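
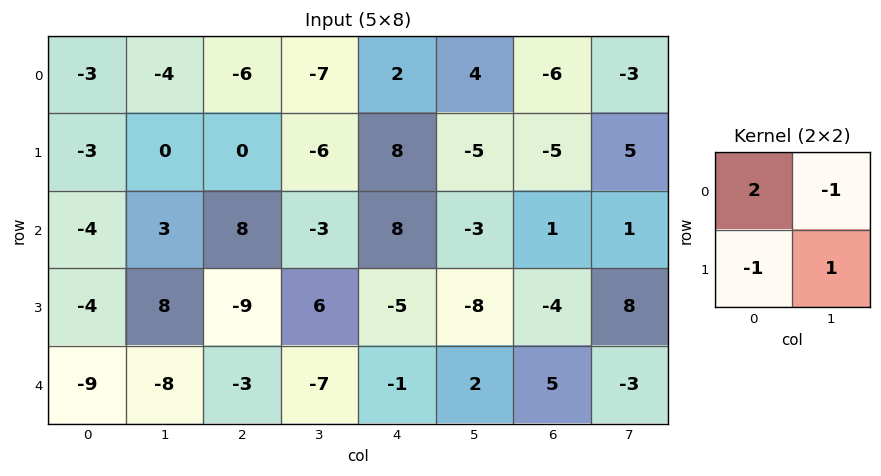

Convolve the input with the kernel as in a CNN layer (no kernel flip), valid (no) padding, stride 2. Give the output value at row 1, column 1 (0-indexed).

The receptive field on the input at this output position is [8 -3 / -9 6]. Elementwise product with the kernel and sum: 8·2 + -3·-1 + -9·-1 + 6·1.

34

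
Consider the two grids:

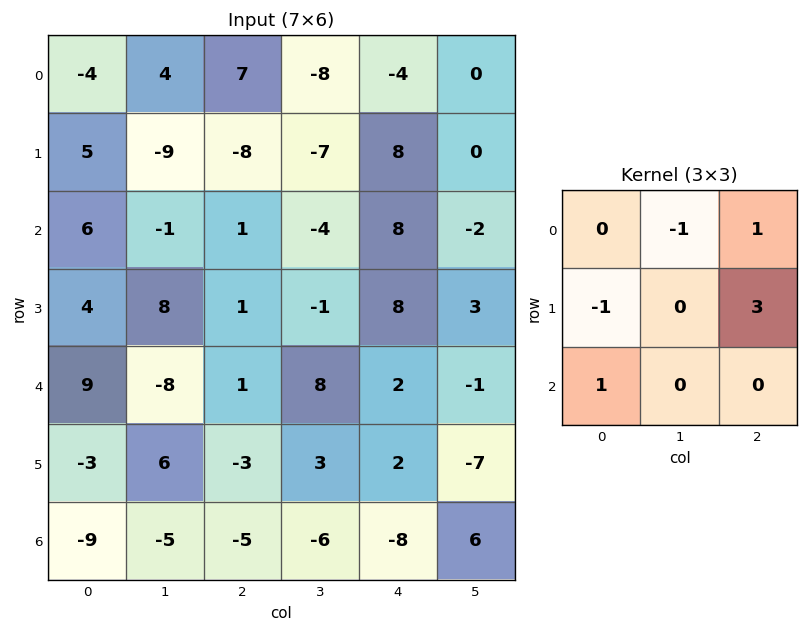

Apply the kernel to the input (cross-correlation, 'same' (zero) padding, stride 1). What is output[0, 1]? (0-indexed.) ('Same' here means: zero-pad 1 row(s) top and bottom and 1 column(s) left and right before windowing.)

30

The receptive field on the zero-padded input at this output position is [0 0 0 / -4 4 7 / 5 -9 -8]. Elementwise product with the kernel and sum: 0·-1 + 0·1 + -4·-1 + 7·3 + 5·1.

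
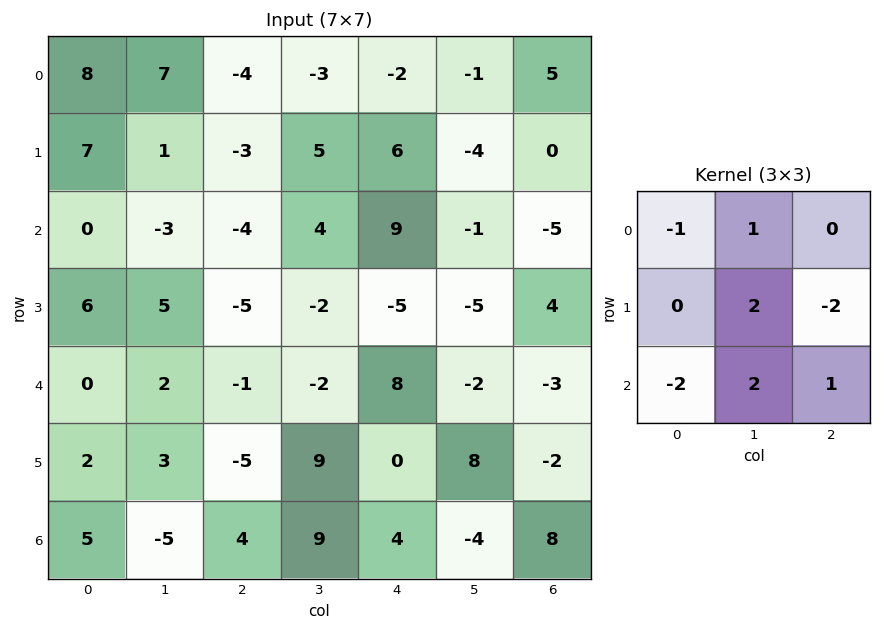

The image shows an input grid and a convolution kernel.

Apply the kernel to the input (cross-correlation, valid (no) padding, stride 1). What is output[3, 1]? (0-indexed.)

The receptive field on the input at this output position is [5 -5 -2 / 2 -1 -2 / 3 -5 9]. Elementwise product with the kernel and sum: 5·-1 + -5·1 + -1·2 + -2·-2 + 3·-2 + -5·2 + 9·1.

-15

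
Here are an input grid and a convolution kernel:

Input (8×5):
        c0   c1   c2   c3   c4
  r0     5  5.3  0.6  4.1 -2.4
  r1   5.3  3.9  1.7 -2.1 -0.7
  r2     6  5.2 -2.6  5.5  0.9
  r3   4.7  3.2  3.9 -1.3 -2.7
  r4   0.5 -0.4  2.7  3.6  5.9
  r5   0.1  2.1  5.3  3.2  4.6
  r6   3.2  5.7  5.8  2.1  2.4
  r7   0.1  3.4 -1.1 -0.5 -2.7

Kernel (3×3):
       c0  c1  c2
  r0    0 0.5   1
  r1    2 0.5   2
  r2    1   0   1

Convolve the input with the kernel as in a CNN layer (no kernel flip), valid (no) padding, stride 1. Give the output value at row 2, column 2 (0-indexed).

The receptive field on the input at this output position is [-2.6 5.5 0.9 / 3.9 -1.3 -2.7 / 2.7 3.6 5.9]. Elementwise product with the kernel and sum: 5.5·0.5 + 0.9·1 + 3.9·2 + -1.3·0.5 + -2.7·2 + 2.7·1 + 5.9·1.

14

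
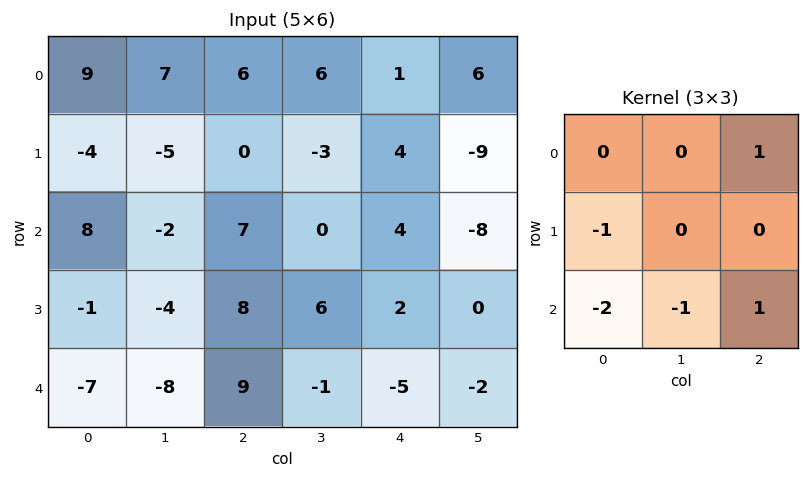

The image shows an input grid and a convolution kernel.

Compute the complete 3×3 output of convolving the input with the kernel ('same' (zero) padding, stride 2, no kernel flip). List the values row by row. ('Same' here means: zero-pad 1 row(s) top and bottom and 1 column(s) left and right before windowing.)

-1 0 -13
-8 5 -23
-4 14 1

Output[0,0]: The receptive field on the zero-padded input at this output position is [0 0 0 / 0 9 7 / 0 -4 -5]. Elementwise product with the kernel and sum: 0·1 + 0·-1 + 0·-2 + -4·-1 + -5·1.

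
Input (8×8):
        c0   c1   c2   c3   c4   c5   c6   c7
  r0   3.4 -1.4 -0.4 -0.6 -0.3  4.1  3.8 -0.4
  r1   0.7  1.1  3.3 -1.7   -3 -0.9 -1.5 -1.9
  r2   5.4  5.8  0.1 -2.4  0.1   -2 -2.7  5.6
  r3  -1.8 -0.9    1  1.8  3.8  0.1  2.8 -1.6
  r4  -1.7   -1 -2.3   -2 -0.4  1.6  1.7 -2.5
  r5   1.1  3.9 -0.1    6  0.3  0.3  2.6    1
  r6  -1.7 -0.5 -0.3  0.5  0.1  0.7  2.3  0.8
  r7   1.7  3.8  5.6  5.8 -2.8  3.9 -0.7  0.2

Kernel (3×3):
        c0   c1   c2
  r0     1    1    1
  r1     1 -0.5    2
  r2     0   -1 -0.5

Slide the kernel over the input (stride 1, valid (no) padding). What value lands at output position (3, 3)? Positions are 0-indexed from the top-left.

6.65

The receptive field on the input at this output position is [1.8 3.8 0.1 / -2 -0.4 1.6 / 6 0.3 0.3]. Elementwise product with the kernel and sum: 1.8·1 + 3.8·1 + 0.1·1 + -2·1 + -0.4·-0.5 + 1.6·2 + 0.3·-1 + 0.3·-0.5.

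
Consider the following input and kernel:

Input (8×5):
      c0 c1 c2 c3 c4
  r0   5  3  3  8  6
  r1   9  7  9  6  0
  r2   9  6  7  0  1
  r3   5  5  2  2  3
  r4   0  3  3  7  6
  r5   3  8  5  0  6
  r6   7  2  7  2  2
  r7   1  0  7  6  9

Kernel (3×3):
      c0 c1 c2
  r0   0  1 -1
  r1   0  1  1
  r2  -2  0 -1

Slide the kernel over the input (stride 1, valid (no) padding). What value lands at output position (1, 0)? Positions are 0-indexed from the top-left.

-1

The receptive field on the input at this output position is [9 7 9 / 9 6 7 / 5 5 2]. Elementwise product with the kernel and sum: 7·1 + 9·-1 + 6·1 + 7·1 + 5·-2 + 2·-1.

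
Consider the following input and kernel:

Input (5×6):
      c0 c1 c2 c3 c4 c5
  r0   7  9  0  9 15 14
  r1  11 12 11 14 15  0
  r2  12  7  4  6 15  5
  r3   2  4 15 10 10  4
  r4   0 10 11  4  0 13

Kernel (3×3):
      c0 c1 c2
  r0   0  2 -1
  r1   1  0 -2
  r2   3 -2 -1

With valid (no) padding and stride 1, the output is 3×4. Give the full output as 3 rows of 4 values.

25 -18 -31 13
0 -25 2 32
-49 -10 17 26

Output[0,0]: The receptive field on the input at this output position is [7 9 0 / 11 12 11 / 12 7 4]. Elementwise product with the kernel and sum: 9·2 + 0·-1 + 11·1 + 11·-2 + 12·3 + 7·-2 + 4·-1.
Output[0,1]: The receptive field on the input at this output position is [9 0 9 / 12 11 14 / 7 4 6]. Elementwise product with the kernel and sum: 0·2 + 9·-1 + 12·1 + 14·-2 + 7·3 + 4·-2 + 6·-1.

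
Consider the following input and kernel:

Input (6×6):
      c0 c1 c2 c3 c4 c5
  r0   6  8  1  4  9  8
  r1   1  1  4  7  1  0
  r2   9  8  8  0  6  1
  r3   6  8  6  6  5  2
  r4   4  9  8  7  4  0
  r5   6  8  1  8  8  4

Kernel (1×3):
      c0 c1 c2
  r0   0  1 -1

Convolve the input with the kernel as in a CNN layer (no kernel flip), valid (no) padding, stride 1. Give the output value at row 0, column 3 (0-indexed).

1

The receptive field on the input at this output position is [4 9 8]. Elementwise product with the kernel and sum: 9·1 + 8·-1.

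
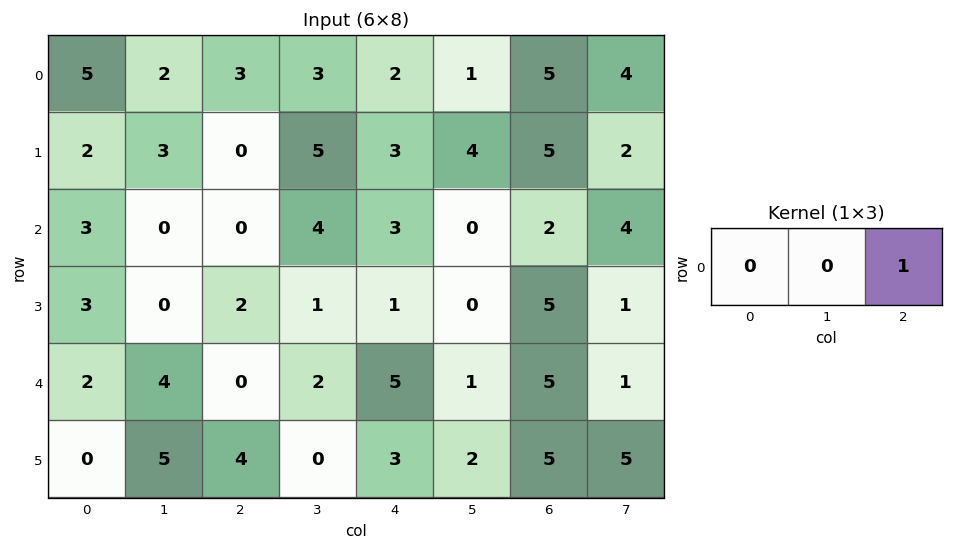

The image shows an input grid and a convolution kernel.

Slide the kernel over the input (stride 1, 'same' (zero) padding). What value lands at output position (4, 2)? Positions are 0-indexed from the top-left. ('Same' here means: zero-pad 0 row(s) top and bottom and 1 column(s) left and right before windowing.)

2

The receptive field on the zero-padded input at this output position is [4 0 2]. Elementwise product with the kernel and sum: 2·1.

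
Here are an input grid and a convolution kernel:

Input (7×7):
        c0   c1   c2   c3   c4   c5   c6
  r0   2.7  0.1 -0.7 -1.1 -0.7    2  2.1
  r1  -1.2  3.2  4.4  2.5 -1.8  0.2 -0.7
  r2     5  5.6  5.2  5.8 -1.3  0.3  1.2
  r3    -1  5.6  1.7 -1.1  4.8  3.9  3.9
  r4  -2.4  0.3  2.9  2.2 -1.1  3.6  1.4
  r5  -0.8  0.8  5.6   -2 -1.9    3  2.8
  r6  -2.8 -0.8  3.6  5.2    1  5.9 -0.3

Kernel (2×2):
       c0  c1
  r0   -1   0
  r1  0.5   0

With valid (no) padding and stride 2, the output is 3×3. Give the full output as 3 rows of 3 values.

Output[0,0]: The receptive field on the input at this output position is [2.7 0.1 / -1.2 3.2]. Elementwise product with the kernel and sum: 2.7·-1 + -1.2·0.5.
Output[0,1]: The receptive field on the input at this output position is [-0.7 -1.1 / 4.4 2.5]. Elementwise product with the kernel and sum: -0.7·-1 + 4.4·0.5.

-3.3 2.9 -0.2
-5.5 -4.35 3.7
2 -0.1 0.15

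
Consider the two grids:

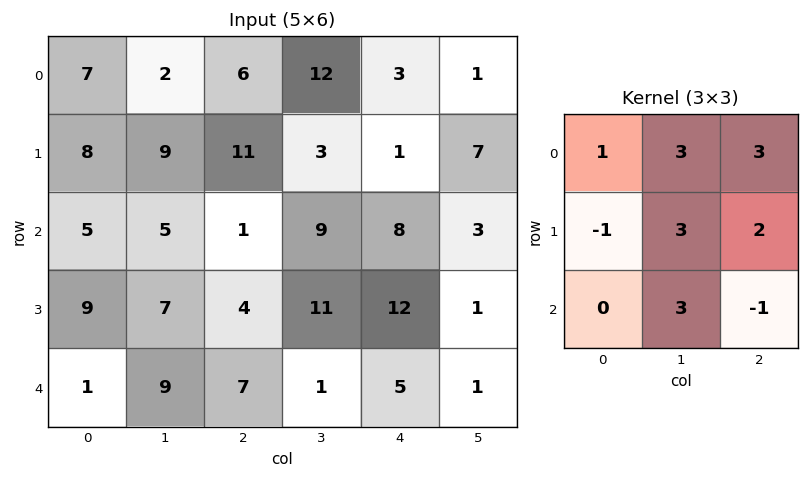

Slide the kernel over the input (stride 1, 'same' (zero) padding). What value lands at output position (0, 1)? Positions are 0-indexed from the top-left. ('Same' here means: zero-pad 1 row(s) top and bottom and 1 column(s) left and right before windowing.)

27

The receptive field on the zero-padded input at this output position is [0 0 0 / 7 2 6 / 8 9 11]. Elementwise product with the kernel and sum: 0·1 + 0·3 + 0·3 + 7·-1 + 2·3 + 6·2 + 9·3 + 11·-1.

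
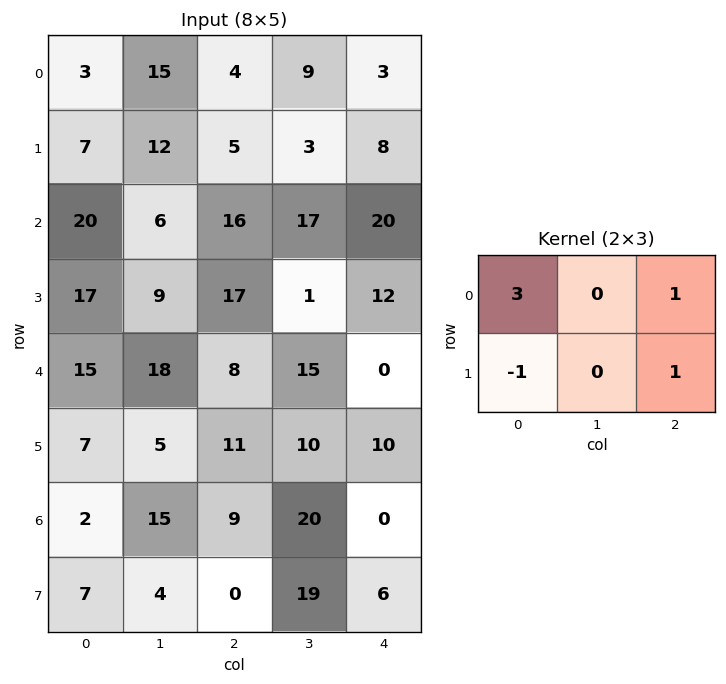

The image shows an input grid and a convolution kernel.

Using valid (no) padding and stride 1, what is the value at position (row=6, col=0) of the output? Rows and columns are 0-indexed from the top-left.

8

The receptive field on the input at this output position is [2 15 9 / 7 4 0]. Elementwise product with the kernel and sum: 2·3 + 9·1 + 7·-1 + 0·1.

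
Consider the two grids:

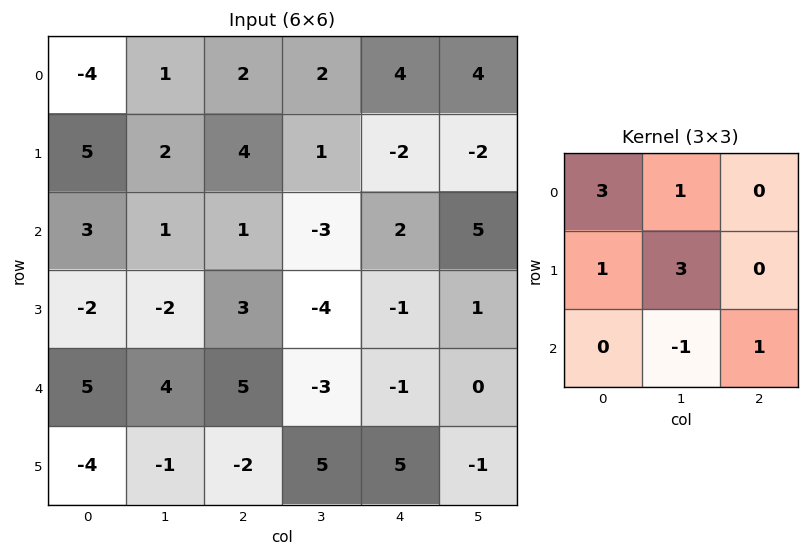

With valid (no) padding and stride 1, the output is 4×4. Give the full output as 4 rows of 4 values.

0 15 20 8
28 7 8 6
3 3 -7 -13
8 23 1 -25

Output[0,0]: The receptive field on the input at this output position is [-4 1 2 / 5 2 4 / 3 1 1]. Elementwise product with the kernel and sum: -4·3 + 1·1 + 5·1 + 2·3 + 1·-1 + 1·1.
Output[0,1]: The receptive field on the input at this output position is [1 2 2 / 2 4 1 / 1 1 -3]. Elementwise product with the kernel and sum: 1·3 + 2·1 + 2·1 + 4·3 + 1·-1 + -3·1.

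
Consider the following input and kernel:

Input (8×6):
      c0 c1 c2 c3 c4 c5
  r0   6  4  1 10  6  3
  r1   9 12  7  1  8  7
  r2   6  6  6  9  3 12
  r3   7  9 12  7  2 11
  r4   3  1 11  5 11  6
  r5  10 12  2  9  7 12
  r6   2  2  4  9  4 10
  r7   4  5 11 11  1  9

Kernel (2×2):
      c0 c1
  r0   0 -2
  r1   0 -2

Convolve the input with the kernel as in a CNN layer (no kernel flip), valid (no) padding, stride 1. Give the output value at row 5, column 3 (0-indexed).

-22

The receptive field on the input at this output position is [9 7 / 9 4]. Elementwise product with the kernel and sum: 7·-2 + 4·-2.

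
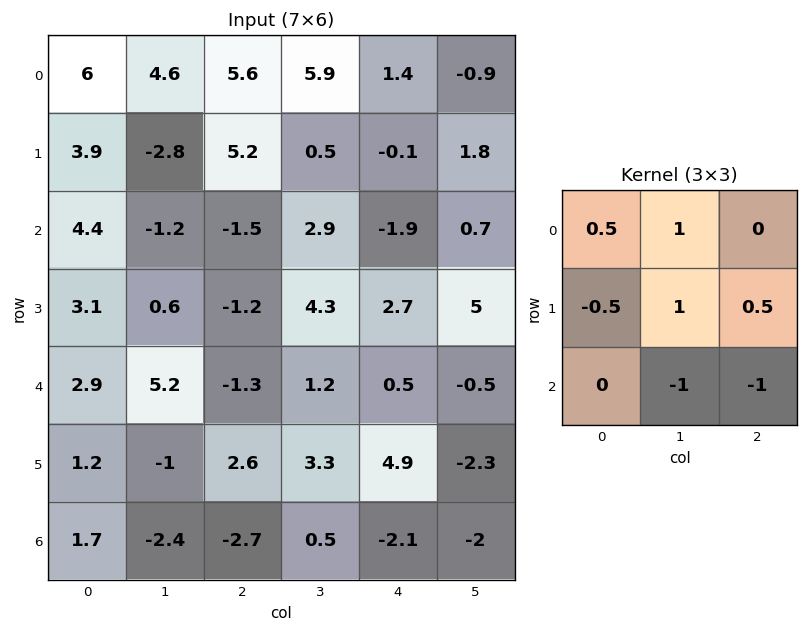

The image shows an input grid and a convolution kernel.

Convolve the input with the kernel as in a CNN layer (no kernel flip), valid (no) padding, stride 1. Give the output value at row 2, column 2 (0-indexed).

6.7

The receptive field on the input at this output position is [-1.5 2.9 -1.9 / -1.2 4.3 2.7 / -1.3 1.2 0.5]. Elementwise product with the kernel and sum: -1.5·0.5 + 2.9·1 + -1.2·-0.5 + 4.3·1 + 2.7·0.5 + 1.2·-1 + 0.5·-1.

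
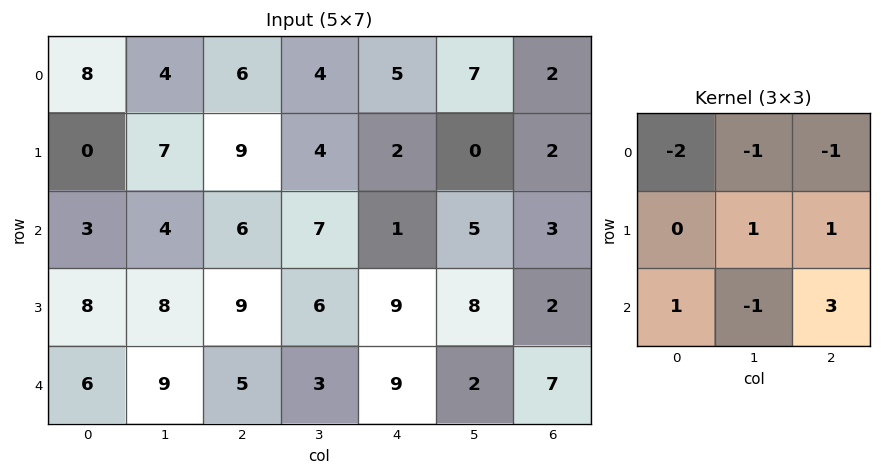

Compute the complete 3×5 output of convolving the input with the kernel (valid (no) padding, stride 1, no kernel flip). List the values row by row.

7 14 -13 3 -12
21 3 14 17 9
13 7 24 -3 28

Output[0,0]: The receptive field on the input at this output position is [8 4 6 / 0 7 9 / 3 4 6]. Elementwise product with the kernel and sum: 8·-2 + 4·-1 + 6·-1 + 7·1 + 9·1 + 3·1 + 4·-1 + 6·3.
Output[0,1]: The receptive field on the input at this output position is [4 6 4 / 7 9 4 / 4 6 7]. Elementwise product with the kernel and sum: 4·-2 + 6·-1 + 4·-1 + 9·1 + 4·1 + 4·1 + 6·-1 + 7·3.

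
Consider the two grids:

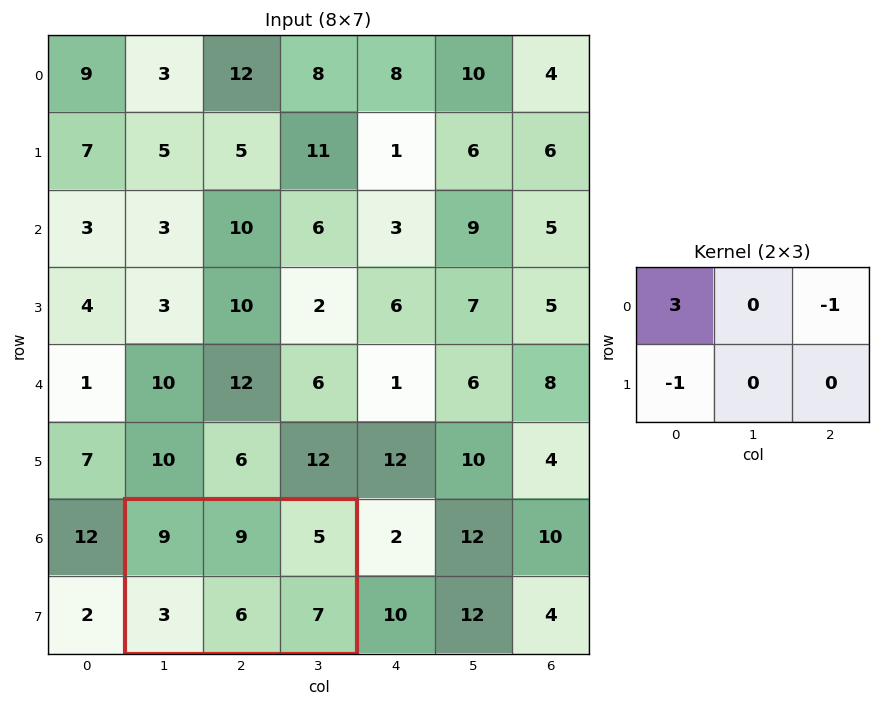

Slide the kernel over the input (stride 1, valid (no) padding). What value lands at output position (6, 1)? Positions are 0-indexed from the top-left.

The receptive field on the input at this output position is [9 9 5 / 3 6 7]. Elementwise product with the kernel and sum: 9·3 + 5·-1 + 3·-1.

19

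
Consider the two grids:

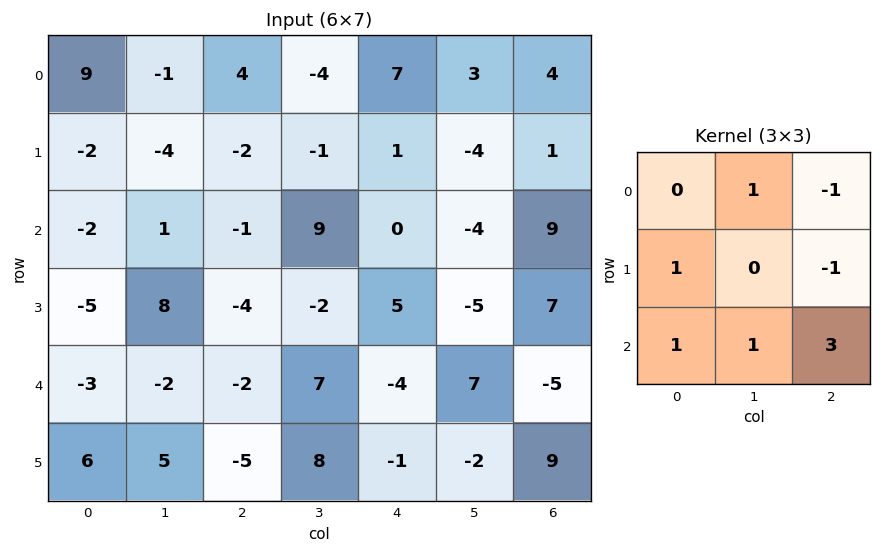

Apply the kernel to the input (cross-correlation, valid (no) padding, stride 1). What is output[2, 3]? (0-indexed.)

The receptive field on the input at this output position is [9 0 -4 / -2 5 -5 / 7 -4 7]. Elementwise product with the kernel and sum: 0·1 + -4·-1 + -2·1 + -5·-1 + 7·1 + -4·1 + 7·3.

31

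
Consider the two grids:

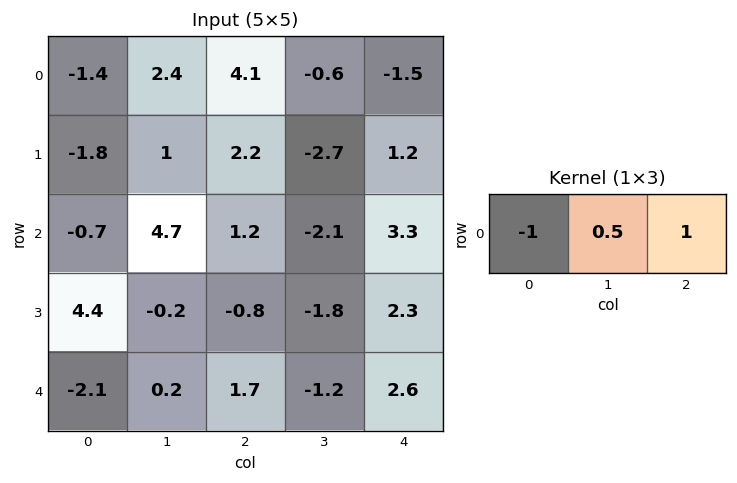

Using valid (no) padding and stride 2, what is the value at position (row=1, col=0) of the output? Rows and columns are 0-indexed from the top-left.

The receptive field on the input at this output position is [-0.7 4.7 1.2]. Elementwise product with the kernel and sum: -0.7·-1 + 4.7·0.5 + 1.2·1.

4.25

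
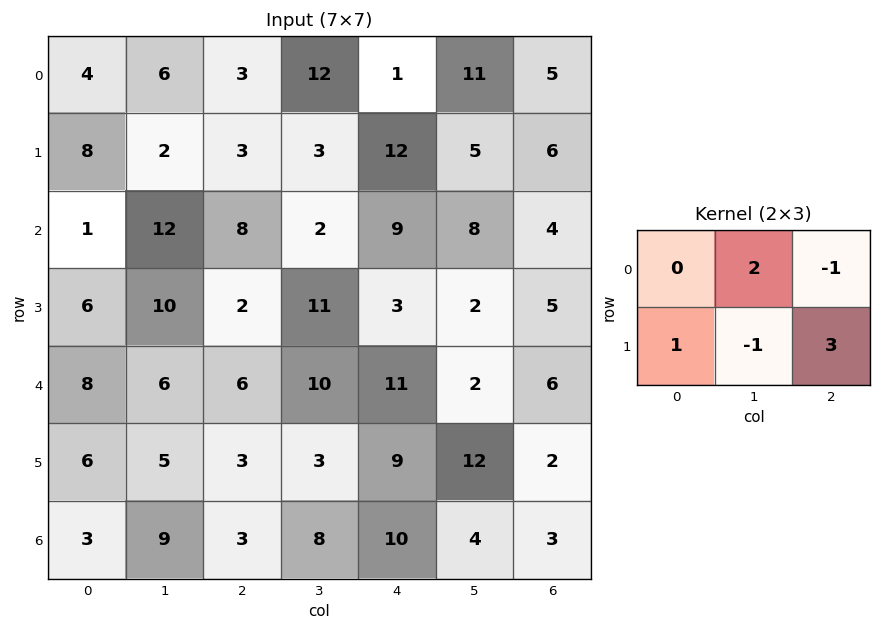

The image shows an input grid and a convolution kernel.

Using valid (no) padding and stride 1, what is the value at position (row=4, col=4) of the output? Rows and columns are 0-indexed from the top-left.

1

The receptive field on the input at this output position is [11 2 6 / 9 12 2]. Elementwise product with the kernel and sum: 2·2 + 6·-1 + 9·1 + 12·-1 + 2·3.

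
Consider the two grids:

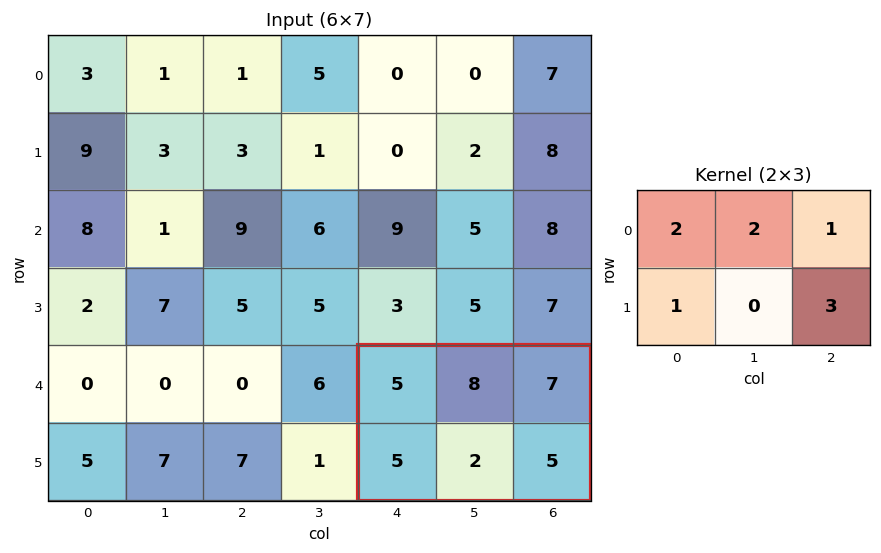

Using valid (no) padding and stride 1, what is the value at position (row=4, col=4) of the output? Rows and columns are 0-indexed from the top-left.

The receptive field on the input at this output position is [5 8 7 / 5 2 5]. Elementwise product with the kernel and sum: 5·2 + 8·2 + 7·1 + 5·1 + 5·3.

53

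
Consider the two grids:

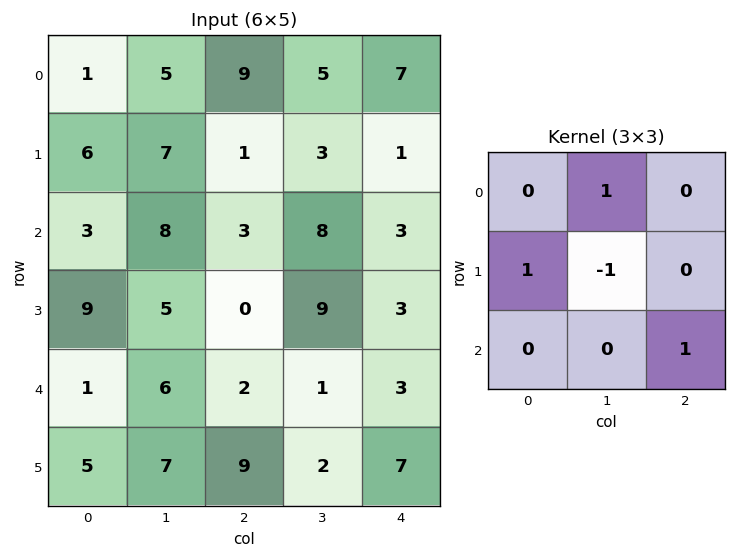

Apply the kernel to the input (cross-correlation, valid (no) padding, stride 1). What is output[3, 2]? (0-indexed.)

17

The receptive field on the input at this output position is [0 9 3 / 2 1 3 / 9 2 7]. Elementwise product with the kernel and sum: 9·1 + 2·1 + 1·-1 + 7·1.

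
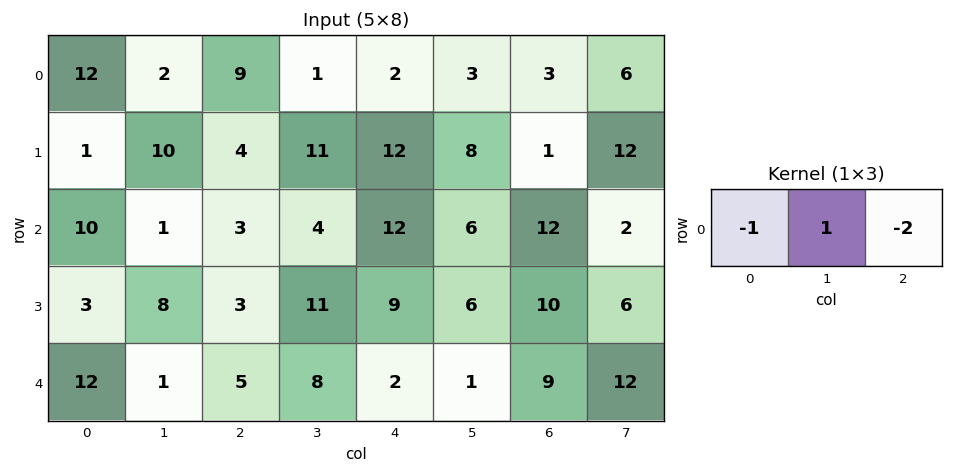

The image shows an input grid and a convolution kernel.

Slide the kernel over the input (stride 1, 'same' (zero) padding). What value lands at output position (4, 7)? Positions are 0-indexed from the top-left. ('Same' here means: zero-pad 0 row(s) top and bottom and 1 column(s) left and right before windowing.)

The receptive field on the zero-padded input at this output position is [9 12 0]. Elementwise product with the kernel and sum: 9·-1 + 12·1 + 0·-2.

3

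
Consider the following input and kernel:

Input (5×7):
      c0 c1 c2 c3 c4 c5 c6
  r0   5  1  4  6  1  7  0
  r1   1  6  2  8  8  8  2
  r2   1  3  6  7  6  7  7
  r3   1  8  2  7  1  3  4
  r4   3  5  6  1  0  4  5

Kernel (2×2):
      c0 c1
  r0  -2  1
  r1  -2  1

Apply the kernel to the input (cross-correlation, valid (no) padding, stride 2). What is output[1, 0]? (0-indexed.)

7

The receptive field on the input at this output position is [1 3 / 1 8]. Elementwise product with the kernel and sum: 1·-2 + 3·1 + 1·-2 + 8·1.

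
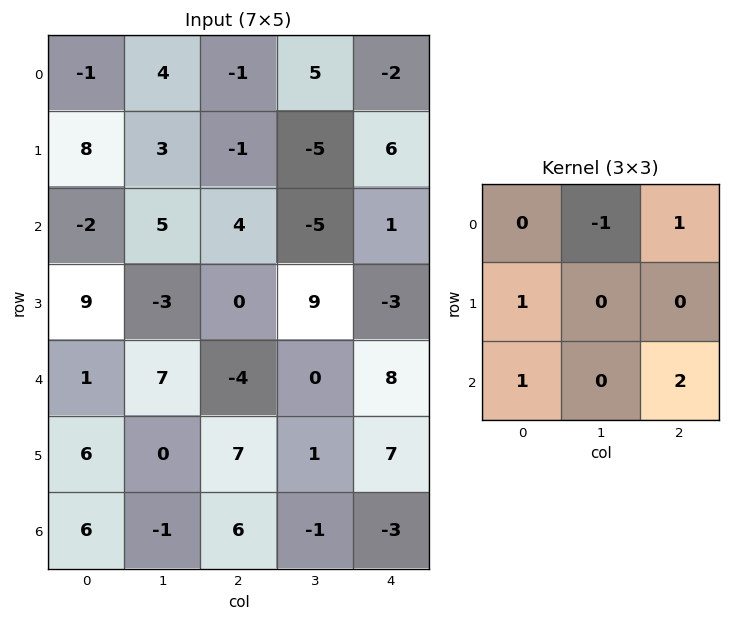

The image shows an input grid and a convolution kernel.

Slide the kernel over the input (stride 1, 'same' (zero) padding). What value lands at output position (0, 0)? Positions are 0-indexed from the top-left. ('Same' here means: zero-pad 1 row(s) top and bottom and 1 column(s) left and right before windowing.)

The receptive field on the zero-padded input at this output position is [0 0 0 / 0 -1 4 / 0 8 3]. Elementwise product with the kernel and sum: 0·-1 + 0·1 + 0·1 + 0·1 + 3·2.

6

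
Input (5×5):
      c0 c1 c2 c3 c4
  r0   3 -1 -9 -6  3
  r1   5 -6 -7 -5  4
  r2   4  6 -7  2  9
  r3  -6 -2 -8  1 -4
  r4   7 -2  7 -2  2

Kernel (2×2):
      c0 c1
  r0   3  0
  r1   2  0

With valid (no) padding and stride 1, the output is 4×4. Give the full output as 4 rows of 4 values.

19 -15 -41 -28
23 -6 -35 -11
0 14 -37 8
-4 -10 -10 -1

Output[0,0]: The receptive field on the input at this output position is [3 -1 / 5 -6]. Elementwise product with the kernel and sum: 3·3 + 5·2.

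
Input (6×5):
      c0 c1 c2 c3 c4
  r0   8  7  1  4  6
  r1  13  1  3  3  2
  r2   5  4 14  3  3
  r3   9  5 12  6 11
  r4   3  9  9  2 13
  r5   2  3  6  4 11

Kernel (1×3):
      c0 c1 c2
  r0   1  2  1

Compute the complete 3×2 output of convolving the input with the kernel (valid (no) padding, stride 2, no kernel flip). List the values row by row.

23 15
27 23
30 26

Output[0,0]: The receptive field on the input at this output position is [8 7 1]. Elementwise product with the kernel and sum: 8·1 + 7·2 + 1·1.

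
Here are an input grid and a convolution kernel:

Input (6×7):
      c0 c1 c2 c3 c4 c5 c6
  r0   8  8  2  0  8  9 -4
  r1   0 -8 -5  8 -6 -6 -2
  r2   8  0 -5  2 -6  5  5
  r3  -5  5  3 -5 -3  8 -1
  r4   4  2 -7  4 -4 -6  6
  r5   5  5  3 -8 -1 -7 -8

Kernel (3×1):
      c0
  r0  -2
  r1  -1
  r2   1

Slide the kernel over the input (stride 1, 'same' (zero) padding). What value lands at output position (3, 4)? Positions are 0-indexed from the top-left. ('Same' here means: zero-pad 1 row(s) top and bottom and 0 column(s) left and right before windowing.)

11

The receptive field on the zero-padded input at this output position is [-6 / -3 / -4]. Elementwise product with the kernel and sum: -6·-2 + -3·-1 + -4·1.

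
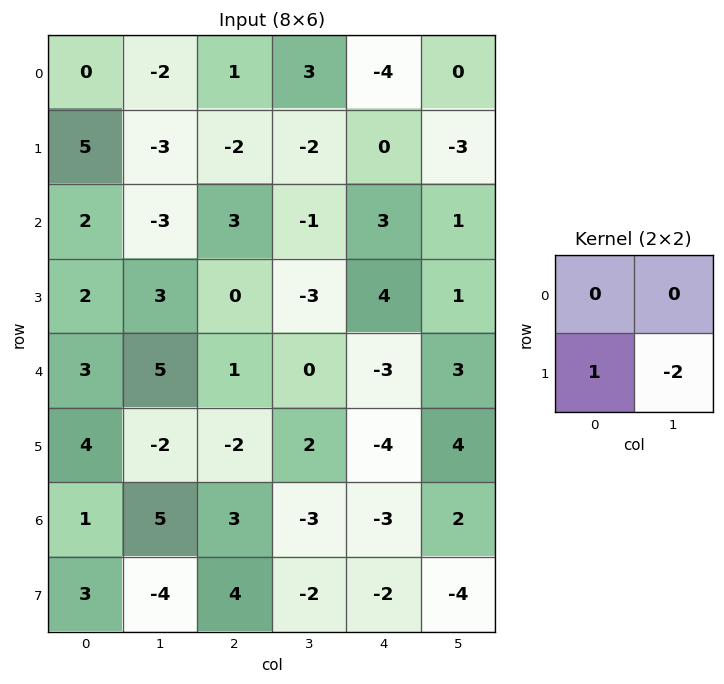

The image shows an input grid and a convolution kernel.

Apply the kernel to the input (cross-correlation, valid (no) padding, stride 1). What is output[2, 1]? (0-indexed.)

The receptive field on the input at this output position is [-3 3 / 3 0]. Elementwise product with the kernel and sum: 3·1 + 0·-2.

3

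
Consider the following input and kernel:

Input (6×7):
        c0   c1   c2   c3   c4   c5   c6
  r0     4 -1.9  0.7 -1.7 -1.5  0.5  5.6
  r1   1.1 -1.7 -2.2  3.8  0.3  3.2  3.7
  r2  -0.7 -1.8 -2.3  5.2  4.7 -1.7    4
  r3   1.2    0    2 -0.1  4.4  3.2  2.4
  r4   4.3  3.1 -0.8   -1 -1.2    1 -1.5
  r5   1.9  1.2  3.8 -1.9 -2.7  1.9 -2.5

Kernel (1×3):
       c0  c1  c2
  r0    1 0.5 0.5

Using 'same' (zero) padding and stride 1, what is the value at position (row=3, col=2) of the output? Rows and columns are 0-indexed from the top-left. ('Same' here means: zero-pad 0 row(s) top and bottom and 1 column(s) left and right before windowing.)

0.95

The receptive field on the zero-padded input at this output position is [0 2 -0.1]. Elementwise product with the kernel and sum: 0·1 + 2·0.5 + -0.1·0.5.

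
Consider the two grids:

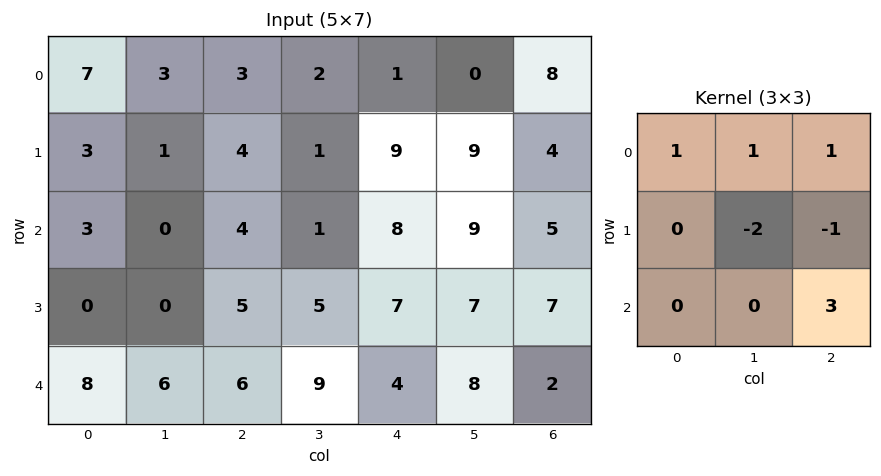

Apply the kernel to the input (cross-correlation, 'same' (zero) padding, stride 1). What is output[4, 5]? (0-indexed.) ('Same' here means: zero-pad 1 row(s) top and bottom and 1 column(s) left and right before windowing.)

The receptive field on the zero-padded input at this output position is [7 7 7 / 4 8 2 / 0 0 0]. Elementwise product with the kernel and sum: 7·1 + 7·1 + 7·1 + 8·-2 + 2·-1 + 0·3.

3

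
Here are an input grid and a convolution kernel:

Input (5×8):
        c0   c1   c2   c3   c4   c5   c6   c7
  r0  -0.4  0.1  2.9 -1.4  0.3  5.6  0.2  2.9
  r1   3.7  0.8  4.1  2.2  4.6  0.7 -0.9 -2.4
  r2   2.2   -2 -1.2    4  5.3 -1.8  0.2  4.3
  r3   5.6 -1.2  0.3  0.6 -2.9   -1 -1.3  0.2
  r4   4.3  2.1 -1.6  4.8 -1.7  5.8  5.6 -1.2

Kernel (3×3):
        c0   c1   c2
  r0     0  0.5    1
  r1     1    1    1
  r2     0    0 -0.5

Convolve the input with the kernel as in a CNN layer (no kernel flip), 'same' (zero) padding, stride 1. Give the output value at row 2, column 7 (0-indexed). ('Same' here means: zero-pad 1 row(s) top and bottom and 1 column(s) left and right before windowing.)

3.3

The receptive field on the zero-padded input at this output position is [-0.9 -2.4 0 / 0.2 4.3 0 / -1.3 0.2 0]. Elementwise product with the kernel and sum: -2.4·0.5 + 0·1 + 0.2·1 + 4.3·1 + 0·1 + 0·-0.5.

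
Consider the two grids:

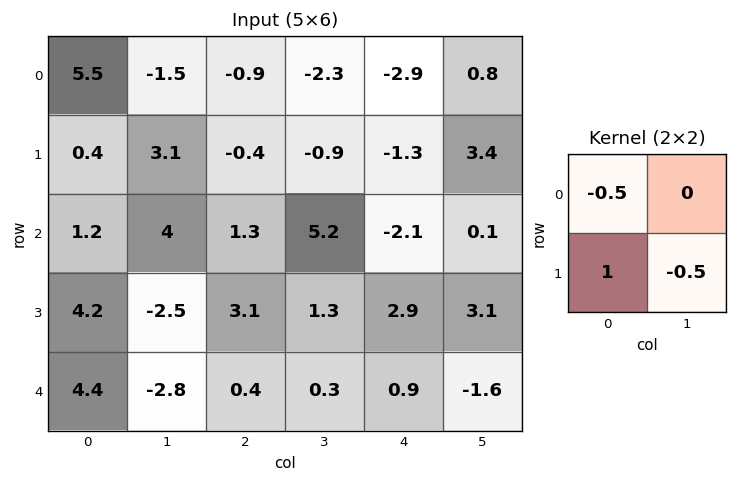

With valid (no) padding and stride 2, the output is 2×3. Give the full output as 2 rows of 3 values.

-3.9 0.5 -1.55
4.85 1.8 2.4

Output[0,0]: The receptive field on the input at this output position is [5.5 -1.5 / 0.4 3.1]. Elementwise product with the kernel and sum: 5.5·-0.5 + 0.4·1 + 3.1·-0.5.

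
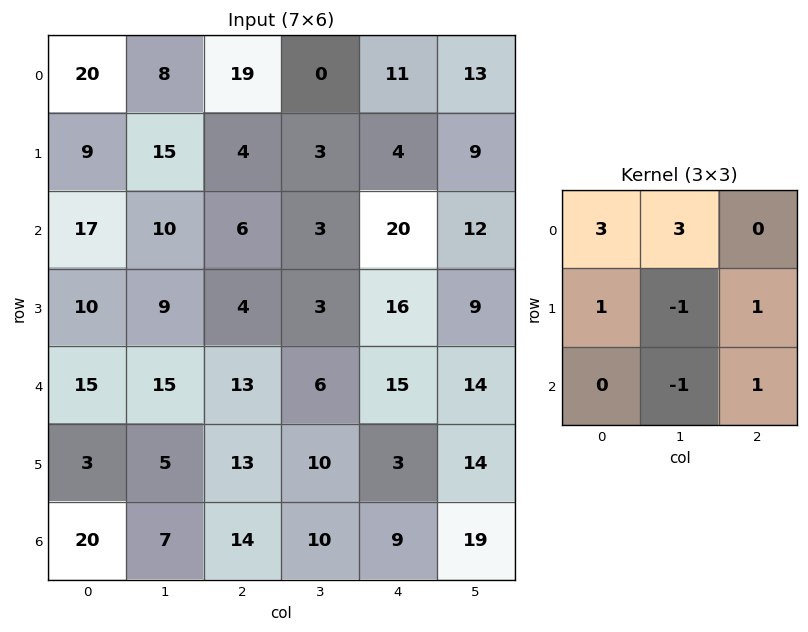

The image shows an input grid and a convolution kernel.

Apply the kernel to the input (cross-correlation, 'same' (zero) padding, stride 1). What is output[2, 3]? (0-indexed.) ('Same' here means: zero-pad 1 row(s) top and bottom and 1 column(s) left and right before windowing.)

The receptive field on the zero-padded input at this output position is [4 3 4 / 6 3 20 / 4 3 16]. Elementwise product with the kernel and sum: 4·3 + 3·3 + 6·1 + 3·-1 + 20·1 + 3·-1 + 16·1.

57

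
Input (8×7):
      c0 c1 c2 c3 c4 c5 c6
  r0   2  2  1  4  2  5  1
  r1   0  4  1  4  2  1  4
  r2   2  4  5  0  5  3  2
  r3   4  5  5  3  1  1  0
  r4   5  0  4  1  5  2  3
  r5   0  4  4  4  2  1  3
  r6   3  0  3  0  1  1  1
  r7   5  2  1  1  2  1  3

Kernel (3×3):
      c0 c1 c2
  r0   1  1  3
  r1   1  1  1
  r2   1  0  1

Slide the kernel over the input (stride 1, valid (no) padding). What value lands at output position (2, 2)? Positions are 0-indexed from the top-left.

38

The receptive field on the input at this output position is [5 0 5 / 5 3 1 / 4 1 5]. Elementwise product with the kernel and sum: 5·1 + 0·1 + 5·3 + 5·1 + 3·1 + 1·1 + 4·1 + 5·1.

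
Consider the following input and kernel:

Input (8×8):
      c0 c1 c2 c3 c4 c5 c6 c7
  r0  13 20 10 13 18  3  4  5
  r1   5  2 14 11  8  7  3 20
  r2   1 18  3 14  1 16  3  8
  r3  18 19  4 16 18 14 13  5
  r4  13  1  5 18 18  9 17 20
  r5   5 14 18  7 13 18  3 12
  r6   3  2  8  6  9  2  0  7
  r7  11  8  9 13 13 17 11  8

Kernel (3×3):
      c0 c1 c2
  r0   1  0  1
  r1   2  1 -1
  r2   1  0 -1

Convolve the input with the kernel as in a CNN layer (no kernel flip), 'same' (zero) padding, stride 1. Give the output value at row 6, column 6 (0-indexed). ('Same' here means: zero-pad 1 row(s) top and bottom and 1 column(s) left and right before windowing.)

The receptive field on the zero-padded input at this output position is [18 3 12 / 2 0 7 / 17 11 8]. Elementwise product with the kernel and sum: 18·1 + 12·1 + 2·2 + 0·1 + 7·-1 + 17·1 + 8·-1.

36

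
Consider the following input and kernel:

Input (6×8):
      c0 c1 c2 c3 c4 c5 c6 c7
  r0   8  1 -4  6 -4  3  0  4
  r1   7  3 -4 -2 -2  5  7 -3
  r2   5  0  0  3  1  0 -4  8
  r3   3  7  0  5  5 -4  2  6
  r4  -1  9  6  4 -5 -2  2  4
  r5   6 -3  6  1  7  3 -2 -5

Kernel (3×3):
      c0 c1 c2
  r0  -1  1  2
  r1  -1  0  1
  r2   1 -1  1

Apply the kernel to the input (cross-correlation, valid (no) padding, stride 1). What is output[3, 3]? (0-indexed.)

-17

The receptive field on the input at this output position is [5 5 -4 / 4 -5 -2 / 1 7 3]. Elementwise product with the kernel and sum: 5·-1 + 5·1 + -4·2 + 4·-1 + -2·1 + 1·1 + 7·-1 + 3·1.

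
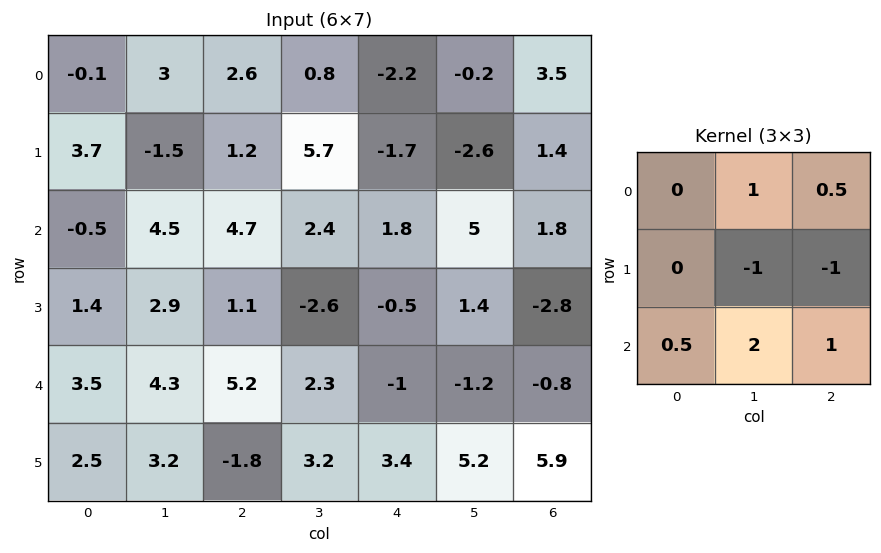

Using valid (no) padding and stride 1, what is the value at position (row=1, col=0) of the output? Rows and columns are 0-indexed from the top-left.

The receptive field on the input at this output position is [3.7 -1.5 1.2 / -0.5 4.5 4.7 / 1.4 2.9 1.1]. Elementwise product with the kernel and sum: -1.5·1 + 1.2·0.5 + 4.5·-1 + 4.7·-1 + 1.4·0.5 + 2.9·2 + 1.1·1.

-2.5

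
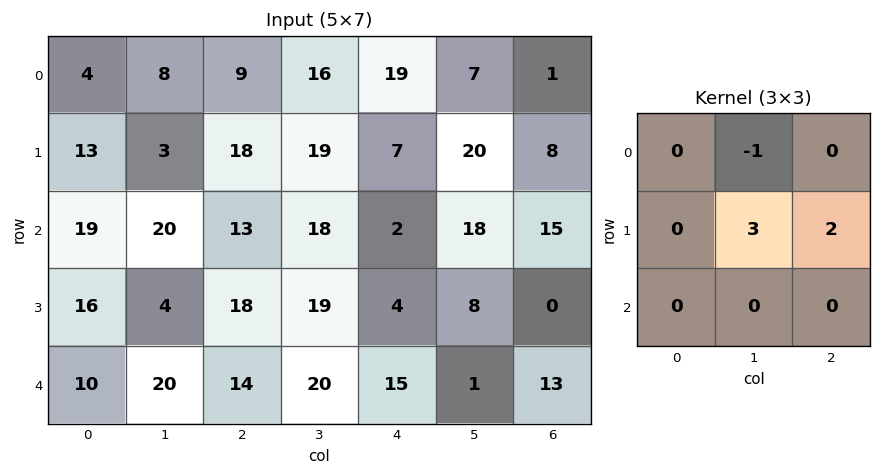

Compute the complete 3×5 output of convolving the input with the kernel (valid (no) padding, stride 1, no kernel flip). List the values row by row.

Output[0,0]: The receptive field on the input at this output position is [4 8 9 / 13 3 18 / 19 20 13]. Elementwise product with the kernel and sum: 8·-1 + 3·3 + 18·2.

37 83 55 42 69
83 57 39 35 64
28 79 47 26 6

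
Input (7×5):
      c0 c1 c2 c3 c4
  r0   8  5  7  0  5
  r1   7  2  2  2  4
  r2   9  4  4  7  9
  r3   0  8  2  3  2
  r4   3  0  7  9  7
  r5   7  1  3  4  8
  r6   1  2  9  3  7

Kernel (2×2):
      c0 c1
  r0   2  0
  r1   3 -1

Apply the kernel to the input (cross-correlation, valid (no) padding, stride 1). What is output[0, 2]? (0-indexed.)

The receptive field on the input at this output position is [7 0 / 2 2]. Elementwise product with the kernel and sum: 7·2 + 2·3 + 2·-1.

18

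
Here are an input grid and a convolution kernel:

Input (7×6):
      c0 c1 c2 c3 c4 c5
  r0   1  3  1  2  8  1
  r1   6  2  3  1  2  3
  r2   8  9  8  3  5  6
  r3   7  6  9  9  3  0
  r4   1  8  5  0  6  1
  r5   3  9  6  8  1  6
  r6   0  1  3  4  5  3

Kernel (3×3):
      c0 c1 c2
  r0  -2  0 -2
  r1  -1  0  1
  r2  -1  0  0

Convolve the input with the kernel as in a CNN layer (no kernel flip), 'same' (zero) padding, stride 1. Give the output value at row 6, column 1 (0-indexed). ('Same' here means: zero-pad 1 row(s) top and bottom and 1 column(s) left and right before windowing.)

-15

The receptive field on the zero-padded input at this output position is [3 9 6 / 0 1 3 / 0 0 0]. Elementwise product with the kernel and sum: 3·-2 + 6·-2 + 0·-1 + 3·1 + 0·-1.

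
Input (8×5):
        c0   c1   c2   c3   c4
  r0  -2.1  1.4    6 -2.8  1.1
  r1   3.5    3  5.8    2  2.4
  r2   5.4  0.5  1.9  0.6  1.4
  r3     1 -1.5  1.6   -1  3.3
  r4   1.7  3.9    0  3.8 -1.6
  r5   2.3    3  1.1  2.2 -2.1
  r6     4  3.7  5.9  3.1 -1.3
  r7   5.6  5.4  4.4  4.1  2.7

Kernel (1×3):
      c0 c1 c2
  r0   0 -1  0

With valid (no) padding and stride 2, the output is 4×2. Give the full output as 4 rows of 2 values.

-1.4 2.8
-0.5 -0.6
-3.9 -3.8
-3.7 -3.1

Output[0,0]: The receptive field on the input at this output position is [-2.1 1.4 6]. Elementwise product with the kernel and sum: 1.4·-1.
Output[0,1]: The receptive field on the input at this output position is [6 -2.8 1.1]. Elementwise product with the kernel and sum: -2.8·-1.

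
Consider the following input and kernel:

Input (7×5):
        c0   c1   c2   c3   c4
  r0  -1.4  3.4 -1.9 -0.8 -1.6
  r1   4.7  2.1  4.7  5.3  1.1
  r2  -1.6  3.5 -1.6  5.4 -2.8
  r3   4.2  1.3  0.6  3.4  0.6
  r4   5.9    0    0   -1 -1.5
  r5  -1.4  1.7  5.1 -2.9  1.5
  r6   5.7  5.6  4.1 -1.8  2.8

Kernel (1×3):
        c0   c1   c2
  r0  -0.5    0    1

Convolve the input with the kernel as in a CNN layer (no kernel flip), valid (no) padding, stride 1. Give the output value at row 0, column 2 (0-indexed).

The receptive field on the input at this output position is [-1.9 -0.8 -1.6]. Elementwise product with the kernel and sum: -1.9·-0.5 + -1.6·1.

-0.65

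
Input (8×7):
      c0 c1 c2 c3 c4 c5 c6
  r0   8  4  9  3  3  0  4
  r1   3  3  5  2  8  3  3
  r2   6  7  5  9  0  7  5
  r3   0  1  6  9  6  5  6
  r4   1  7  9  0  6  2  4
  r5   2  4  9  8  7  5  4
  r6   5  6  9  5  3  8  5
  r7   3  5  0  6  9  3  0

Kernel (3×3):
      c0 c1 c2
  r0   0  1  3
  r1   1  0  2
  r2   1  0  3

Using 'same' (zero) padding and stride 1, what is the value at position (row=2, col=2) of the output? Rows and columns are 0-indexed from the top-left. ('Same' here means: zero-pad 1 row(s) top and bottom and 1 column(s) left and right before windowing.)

The receptive field on the zero-padded input at this output position is [3 5 2 / 7 5 9 / 1 6 9]. Elementwise product with the kernel and sum: 5·1 + 2·3 + 7·1 + 9·2 + 1·1 + 9·3.

64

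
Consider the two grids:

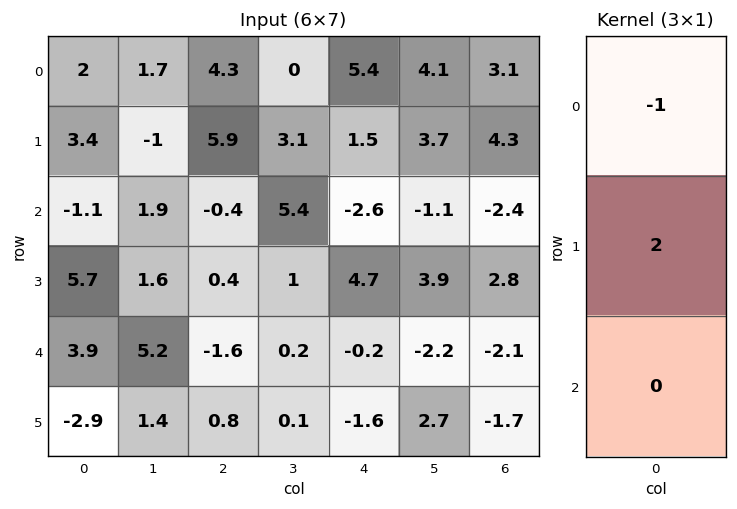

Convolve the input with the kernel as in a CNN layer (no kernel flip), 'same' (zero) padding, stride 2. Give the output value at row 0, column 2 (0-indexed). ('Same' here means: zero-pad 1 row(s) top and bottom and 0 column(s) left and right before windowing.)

10.8

The receptive field on the zero-padded input at this output position is [0 / 5.4 / 1.5]. Elementwise product with the kernel and sum: 0·-1 + 5.4·2.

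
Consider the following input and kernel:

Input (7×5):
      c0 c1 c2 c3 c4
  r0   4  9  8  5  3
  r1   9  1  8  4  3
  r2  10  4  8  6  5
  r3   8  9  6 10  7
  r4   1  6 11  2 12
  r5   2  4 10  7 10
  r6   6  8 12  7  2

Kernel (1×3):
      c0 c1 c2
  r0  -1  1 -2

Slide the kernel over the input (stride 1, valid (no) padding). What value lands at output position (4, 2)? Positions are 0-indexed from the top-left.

-33

The receptive field on the input at this output position is [11 2 12]. Elementwise product with the kernel and sum: 11·-1 + 2·1 + 12·-2.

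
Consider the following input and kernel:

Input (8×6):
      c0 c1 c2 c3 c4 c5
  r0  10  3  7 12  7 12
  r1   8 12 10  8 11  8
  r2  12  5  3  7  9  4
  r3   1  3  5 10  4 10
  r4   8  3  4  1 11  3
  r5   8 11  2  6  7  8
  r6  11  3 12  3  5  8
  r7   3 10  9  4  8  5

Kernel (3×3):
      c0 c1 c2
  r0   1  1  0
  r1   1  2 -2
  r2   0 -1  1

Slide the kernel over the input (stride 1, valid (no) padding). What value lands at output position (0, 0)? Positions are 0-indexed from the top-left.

23

The receptive field on the input at this output position is [10 3 7 / 8 12 10 / 12 5 3]. Elementwise product with the kernel and sum: 10·1 + 3·1 + 8·1 + 12·2 + 10·-2 + 5·-1 + 3·1.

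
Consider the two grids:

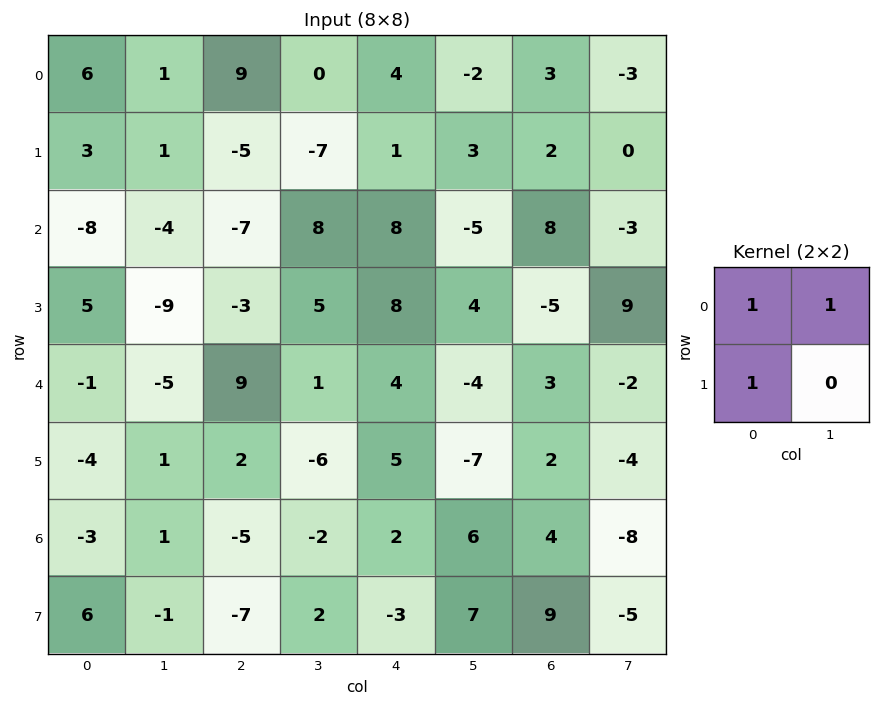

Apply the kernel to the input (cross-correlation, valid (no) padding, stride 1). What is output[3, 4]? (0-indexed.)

The receptive field on the input at this output position is [8 4 / 4 -4]. Elementwise product with the kernel and sum: 8·1 + 4·1 + 4·1.

16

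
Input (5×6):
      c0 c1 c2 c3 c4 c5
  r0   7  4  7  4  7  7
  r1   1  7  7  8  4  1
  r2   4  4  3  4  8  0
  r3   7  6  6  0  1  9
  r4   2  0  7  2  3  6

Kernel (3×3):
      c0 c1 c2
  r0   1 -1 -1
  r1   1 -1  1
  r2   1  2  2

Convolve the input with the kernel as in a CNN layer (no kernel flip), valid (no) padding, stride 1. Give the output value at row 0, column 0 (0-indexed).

The receptive field on the input at this output position is [7 4 7 / 1 7 7 / 4 4 3]. Elementwise product with the kernel and sum: 7·1 + 4·-1 + 7·-1 + 1·1 + 7·-1 + 7·1 + 4·1 + 4·2 + 3·2.

15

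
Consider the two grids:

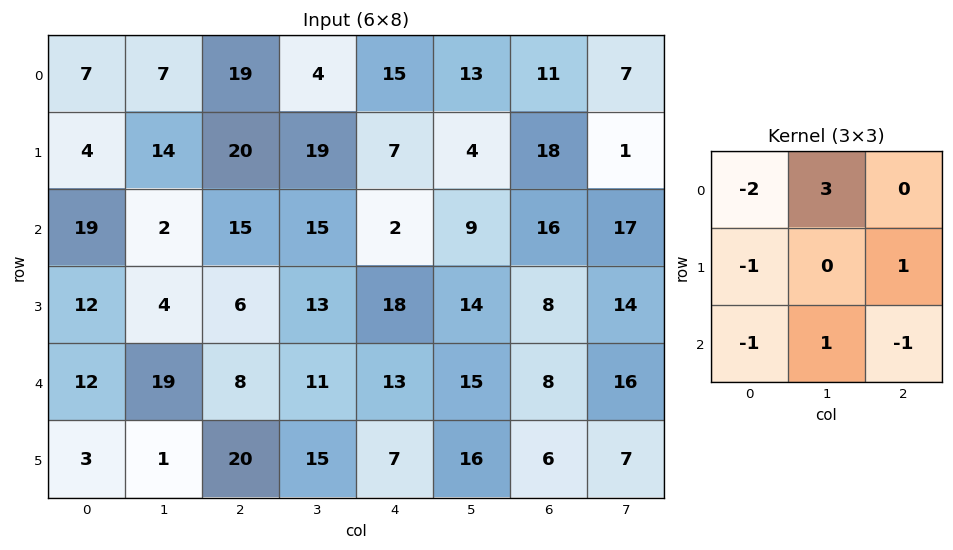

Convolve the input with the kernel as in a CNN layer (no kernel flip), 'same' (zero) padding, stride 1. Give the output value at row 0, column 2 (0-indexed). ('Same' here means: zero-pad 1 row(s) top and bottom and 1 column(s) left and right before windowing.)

The receptive field on the zero-padded input at this output position is [0 0 0 / 7 19 4 / 14 20 19]. Elementwise product with the kernel and sum: 0·-2 + 0·3 + 7·-1 + 4·1 + 14·-1 + 20·1 + 19·-1.

-16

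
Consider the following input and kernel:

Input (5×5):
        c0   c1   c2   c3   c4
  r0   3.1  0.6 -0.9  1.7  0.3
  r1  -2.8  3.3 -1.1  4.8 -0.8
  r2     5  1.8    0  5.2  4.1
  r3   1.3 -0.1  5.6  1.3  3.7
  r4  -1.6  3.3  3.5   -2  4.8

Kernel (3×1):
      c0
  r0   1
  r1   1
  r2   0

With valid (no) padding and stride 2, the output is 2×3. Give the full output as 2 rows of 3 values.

0.3 -2 -0.5
6.3 5.6 7.8

Output[0,0]: The receptive field on the input at this output position is [3.1 / -2.8 / 5]. Elementwise product with the kernel and sum: 3.1·1 + -2.8·1.
Output[0,1]: The receptive field on the input at this output position is [-0.9 / -1.1 / 0]. Elementwise product with the kernel and sum: -0.9·1 + -1.1·1.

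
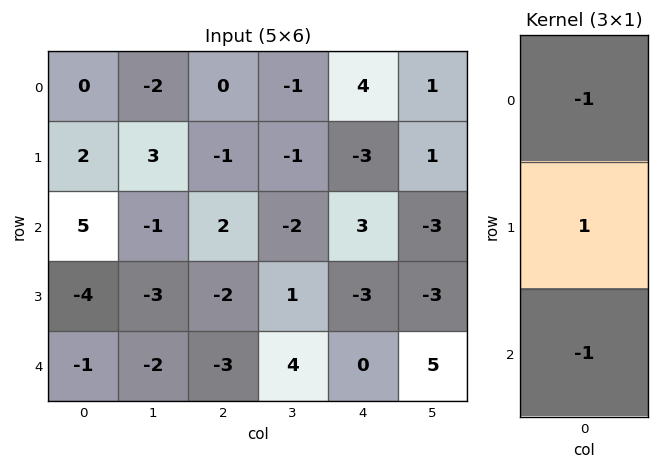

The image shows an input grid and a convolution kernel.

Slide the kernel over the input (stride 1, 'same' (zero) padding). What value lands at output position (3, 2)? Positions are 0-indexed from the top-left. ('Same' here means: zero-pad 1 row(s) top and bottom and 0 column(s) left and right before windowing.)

The receptive field on the zero-padded input at this output position is [2 / -2 / -3]. Elementwise product with the kernel and sum: 2·-1 + -2·1 + -3·-1.

-1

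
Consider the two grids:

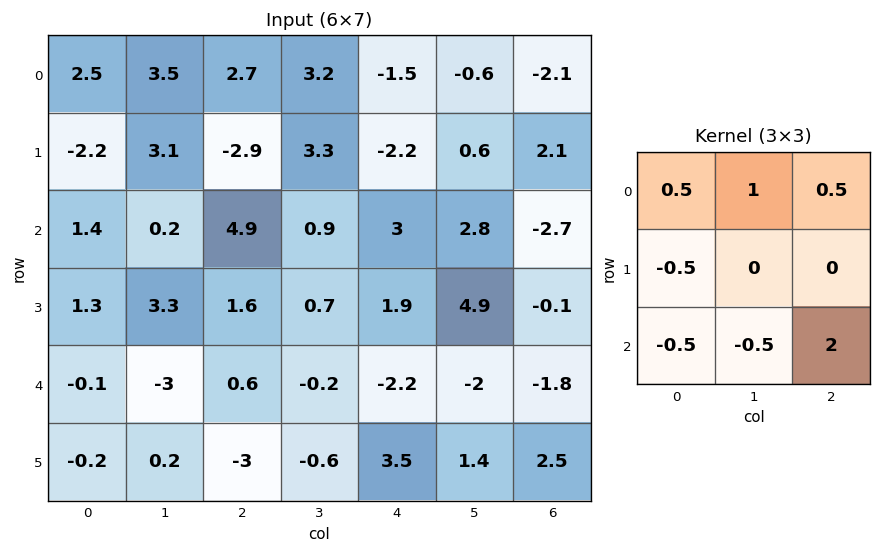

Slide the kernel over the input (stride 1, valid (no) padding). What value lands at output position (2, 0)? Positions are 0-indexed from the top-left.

5.45

The receptive field on the input at this output position is [1.4 0.2 4.9 / 1.3 3.3 1.6 / -0.1 -3 0.6]. Elementwise product with the kernel and sum: 1.4·0.5 + 0.2·1 + 4.9·0.5 + 1.3·-0.5 + -0.1·-0.5 + -3·-0.5 + 0.6·2.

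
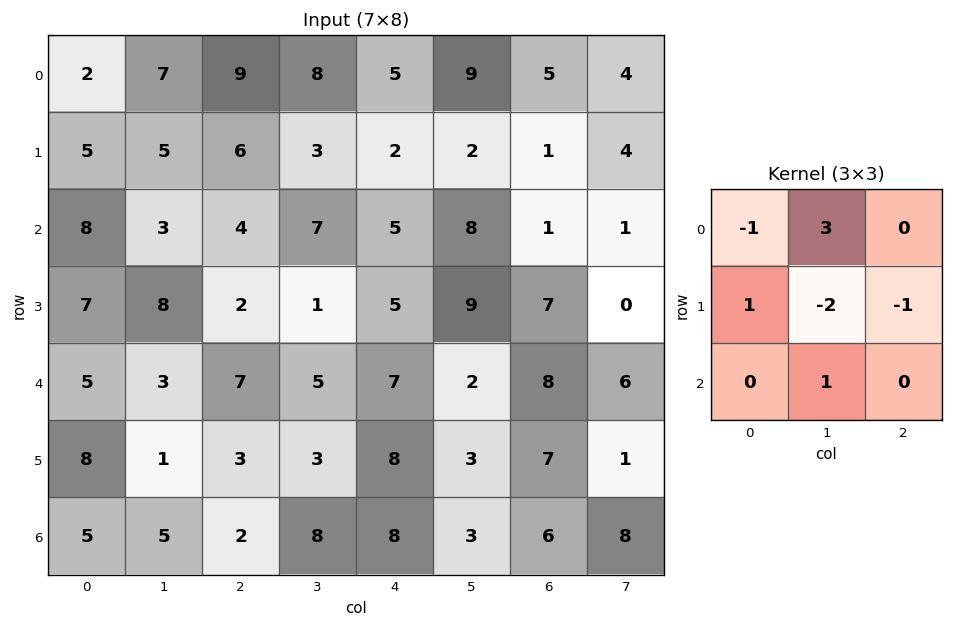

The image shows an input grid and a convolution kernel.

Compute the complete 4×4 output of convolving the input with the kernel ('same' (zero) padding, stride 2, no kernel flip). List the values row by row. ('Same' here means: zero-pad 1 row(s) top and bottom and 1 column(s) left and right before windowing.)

Output[0,0]: The receptive field on the zero-padded input at this output position is [0 0 0 / 0 2 7 / 0 5 5]. Elementwise product with the kernel and sum: 0·-1 + 0·3 + 0·1 + 2·-2 + 7·-1 + 5·1.

-6 -13 -9 -4
3 3 -3 13
16 -15 11 -1
9 1 10 1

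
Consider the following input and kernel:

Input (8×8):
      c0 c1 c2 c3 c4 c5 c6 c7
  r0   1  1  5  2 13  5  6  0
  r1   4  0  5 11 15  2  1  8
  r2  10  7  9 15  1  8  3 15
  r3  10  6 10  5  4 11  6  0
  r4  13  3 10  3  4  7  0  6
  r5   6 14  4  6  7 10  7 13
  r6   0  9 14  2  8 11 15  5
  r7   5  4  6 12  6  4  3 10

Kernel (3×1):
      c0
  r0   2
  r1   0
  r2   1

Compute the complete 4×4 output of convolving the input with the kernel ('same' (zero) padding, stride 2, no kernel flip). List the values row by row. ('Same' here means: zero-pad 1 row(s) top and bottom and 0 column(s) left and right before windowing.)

4 5 15 1
18 20 34 8
26 24 15 19
17 14 20 17

Output[0,0]: The receptive field on the zero-padded input at this output position is [0 / 1 / 4]. Elementwise product with the kernel and sum: 0·2 + 4·1.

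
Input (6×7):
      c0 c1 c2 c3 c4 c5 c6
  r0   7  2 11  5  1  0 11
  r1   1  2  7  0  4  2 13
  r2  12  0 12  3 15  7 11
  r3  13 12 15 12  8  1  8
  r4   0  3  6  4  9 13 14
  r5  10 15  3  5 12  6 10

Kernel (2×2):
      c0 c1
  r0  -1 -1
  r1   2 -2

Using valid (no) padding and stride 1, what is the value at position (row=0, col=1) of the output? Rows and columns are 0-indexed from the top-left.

The receptive field on the input at this output position is [2 11 / 2 7]. Elementwise product with the kernel and sum: 2·-1 + 11·-1 + 2·2 + 7·-2.

-23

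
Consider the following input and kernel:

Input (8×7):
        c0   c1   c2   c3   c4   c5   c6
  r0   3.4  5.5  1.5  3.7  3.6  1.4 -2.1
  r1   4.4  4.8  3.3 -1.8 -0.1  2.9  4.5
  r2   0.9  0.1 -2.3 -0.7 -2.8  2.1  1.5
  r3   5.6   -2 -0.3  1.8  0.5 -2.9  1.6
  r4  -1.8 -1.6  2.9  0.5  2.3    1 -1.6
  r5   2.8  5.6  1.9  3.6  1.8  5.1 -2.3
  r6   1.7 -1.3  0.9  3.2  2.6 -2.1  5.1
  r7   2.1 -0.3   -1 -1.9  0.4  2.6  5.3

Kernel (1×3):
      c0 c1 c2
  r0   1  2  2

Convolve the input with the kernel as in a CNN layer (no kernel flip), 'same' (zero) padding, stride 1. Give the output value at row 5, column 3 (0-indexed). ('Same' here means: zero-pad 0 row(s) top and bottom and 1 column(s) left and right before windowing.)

12.7

The receptive field on the zero-padded input at this output position is [1.9 3.6 1.8]. Elementwise product with the kernel and sum: 1.9·1 + 3.6·2 + 1.8·2.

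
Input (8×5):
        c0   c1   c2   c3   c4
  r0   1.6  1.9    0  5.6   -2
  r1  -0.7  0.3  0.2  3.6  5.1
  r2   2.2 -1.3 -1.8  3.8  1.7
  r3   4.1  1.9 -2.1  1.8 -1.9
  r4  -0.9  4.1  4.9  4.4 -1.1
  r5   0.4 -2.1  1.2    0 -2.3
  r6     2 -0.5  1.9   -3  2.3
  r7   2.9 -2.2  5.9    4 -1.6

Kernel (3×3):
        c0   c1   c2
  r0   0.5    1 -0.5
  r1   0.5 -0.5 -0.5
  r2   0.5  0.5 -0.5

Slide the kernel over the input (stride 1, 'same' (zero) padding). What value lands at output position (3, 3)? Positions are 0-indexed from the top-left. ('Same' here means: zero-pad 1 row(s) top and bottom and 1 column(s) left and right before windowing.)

6.25

The receptive field on the zero-padded input at this output position is [-1.8 3.8 1.7 / -2.1 1.8 -1.9 / 4.9 4.4 -1.1]. Elementwise product with the kernel and sum: -1.8·0.5 + 3.8·1 + 1.7·-0.5 + -2.1·0.5 + 1.8·-0.5 + -1.9·-0.5 + 4.9·0.5 + 4.4·0.5 + -1.1·-0.5.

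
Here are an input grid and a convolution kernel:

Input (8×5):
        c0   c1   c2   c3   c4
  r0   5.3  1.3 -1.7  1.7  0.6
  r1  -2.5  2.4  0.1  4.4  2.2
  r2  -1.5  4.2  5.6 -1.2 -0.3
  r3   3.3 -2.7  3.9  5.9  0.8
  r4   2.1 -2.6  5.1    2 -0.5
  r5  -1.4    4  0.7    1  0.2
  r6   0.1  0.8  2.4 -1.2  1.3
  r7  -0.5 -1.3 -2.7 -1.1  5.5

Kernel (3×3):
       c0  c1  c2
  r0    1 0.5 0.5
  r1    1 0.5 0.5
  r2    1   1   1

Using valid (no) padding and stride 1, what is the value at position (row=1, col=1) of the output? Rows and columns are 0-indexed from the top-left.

The receptive field on the input at this output position is [2.4 0.1 4.4 / 4.2 5.6 -1.2 / -2.7 3.9 5.9]. Elementwise product with the kernel and sum: 2.4·1 + 0.1·0.5 + 4.4·0.5 + 4.2·1 + 5.6·0.5 + -1.2·0.5 + -2.7·1 + 3.9·1 + 5.9·1.

18.15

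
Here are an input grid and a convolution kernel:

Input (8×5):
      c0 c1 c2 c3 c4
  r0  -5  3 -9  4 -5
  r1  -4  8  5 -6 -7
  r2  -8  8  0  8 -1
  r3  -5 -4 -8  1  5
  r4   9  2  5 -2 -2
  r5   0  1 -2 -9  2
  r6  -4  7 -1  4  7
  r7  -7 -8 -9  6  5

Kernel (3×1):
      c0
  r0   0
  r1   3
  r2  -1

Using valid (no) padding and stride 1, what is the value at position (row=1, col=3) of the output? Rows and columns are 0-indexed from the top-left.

23

The receptive field on the input at this output position is [-6 / 8 / 1]. Elementwise product with the kernel and sum: 8·3 + 1·-1.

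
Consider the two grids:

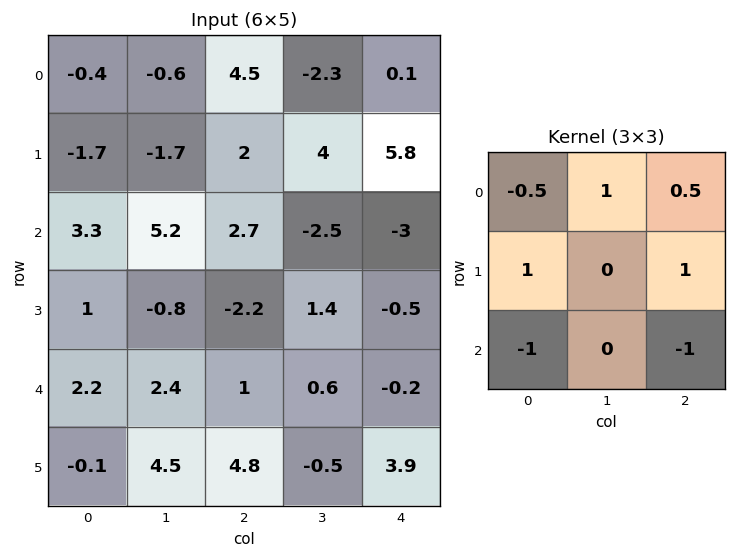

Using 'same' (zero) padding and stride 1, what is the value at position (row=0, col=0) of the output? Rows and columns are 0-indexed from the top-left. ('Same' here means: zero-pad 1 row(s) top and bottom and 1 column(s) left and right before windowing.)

1.1

The receptive field on the zero-padded input at this output position is [0 0 0 / 0 -0.4 -0.6 / 0 -1.7 -1.7]. Elementwise product with the kernel and sum: 0·-0.5 + 0·1 + 0·0.5 + 0·1 + -0.6·1 + 0·-1 + -1.7·-1.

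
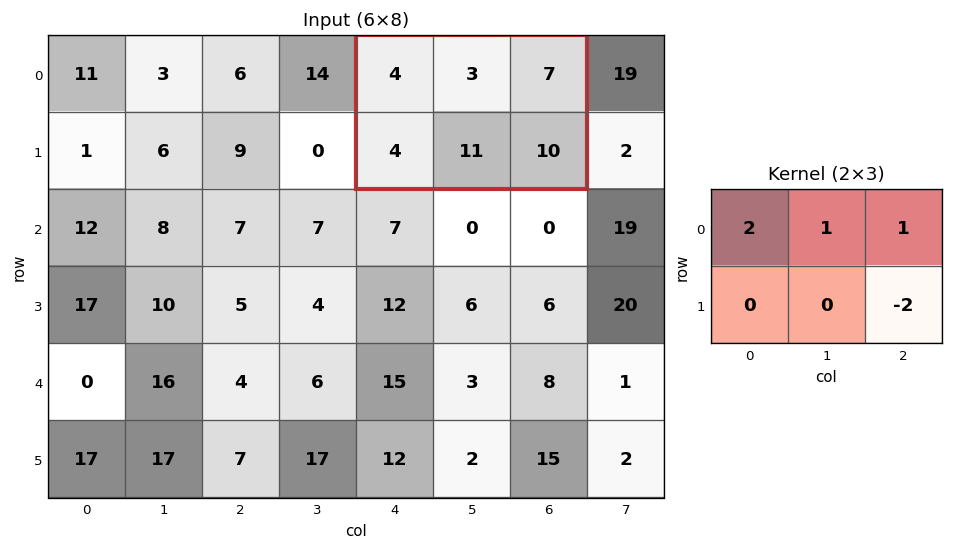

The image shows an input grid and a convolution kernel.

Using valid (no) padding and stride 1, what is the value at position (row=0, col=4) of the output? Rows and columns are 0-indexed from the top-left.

The receptive field on the input at this output position is [4 3 7 / 4 11 10]. Elementwise product with the kernel and sum: 4·2 + 3·1 + 7·1 + 10·-2.

-2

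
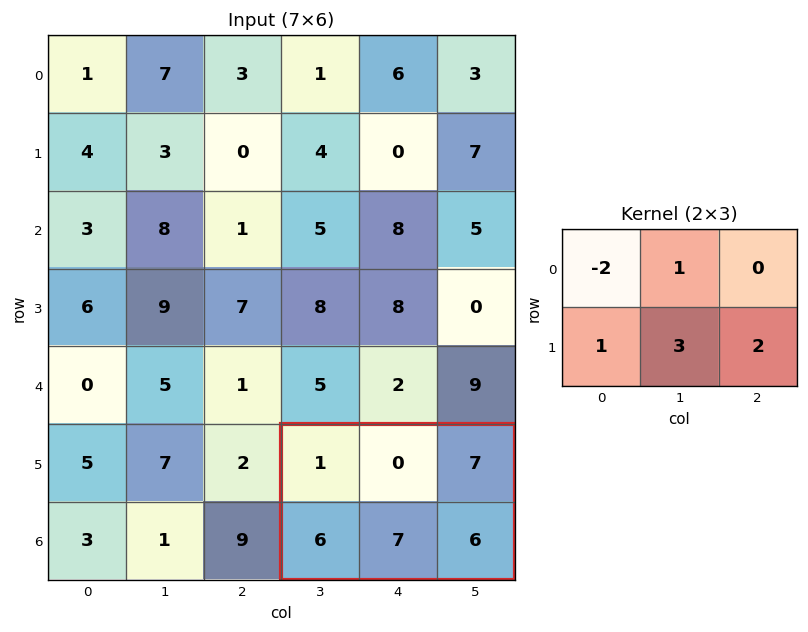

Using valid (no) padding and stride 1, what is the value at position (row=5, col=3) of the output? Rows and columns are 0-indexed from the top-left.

The receptive field on the input at this output position is [1 0 7 / 6 7 6]. Elementwise product with the kernel and sum: 1·-2 + 0·1 + 6·1 + 7·3 + 6·2.

37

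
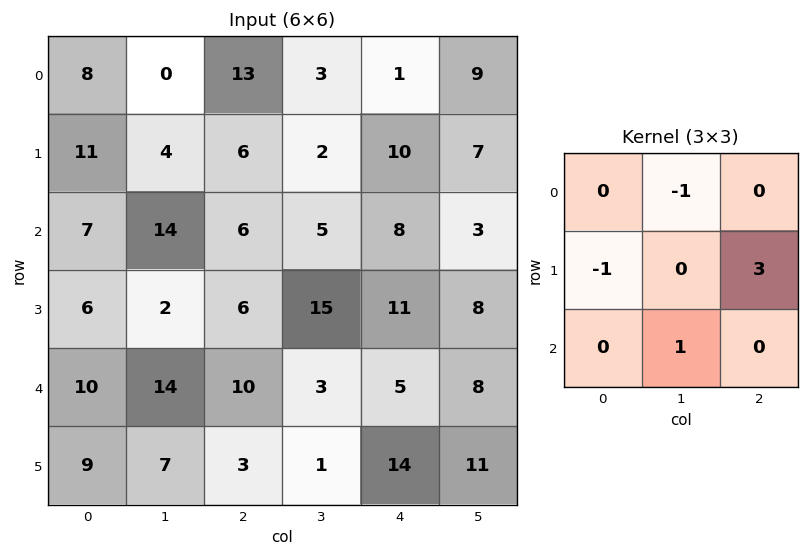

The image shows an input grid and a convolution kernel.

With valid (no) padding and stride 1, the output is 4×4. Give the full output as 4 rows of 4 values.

21 -5 26 26
9 1 31 5
12 47 25 6
25 -8 -9 24

Output[0,0]: The receptive field on the input at this output position is [8 0 13 / 11 4 6 / 7 14 6]. Elementwise product with the kernel and sum: 0·-1 + 11·-1 + 6·3 + 14·1.
Output[0,1]: The receptive field on the input at this output position is [0 13 3 / 4 6 2 / 14 6 5]. Elementwise product with the kernel and sum: 13·-1 + 4·-1 + 2·3 + 6·1.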